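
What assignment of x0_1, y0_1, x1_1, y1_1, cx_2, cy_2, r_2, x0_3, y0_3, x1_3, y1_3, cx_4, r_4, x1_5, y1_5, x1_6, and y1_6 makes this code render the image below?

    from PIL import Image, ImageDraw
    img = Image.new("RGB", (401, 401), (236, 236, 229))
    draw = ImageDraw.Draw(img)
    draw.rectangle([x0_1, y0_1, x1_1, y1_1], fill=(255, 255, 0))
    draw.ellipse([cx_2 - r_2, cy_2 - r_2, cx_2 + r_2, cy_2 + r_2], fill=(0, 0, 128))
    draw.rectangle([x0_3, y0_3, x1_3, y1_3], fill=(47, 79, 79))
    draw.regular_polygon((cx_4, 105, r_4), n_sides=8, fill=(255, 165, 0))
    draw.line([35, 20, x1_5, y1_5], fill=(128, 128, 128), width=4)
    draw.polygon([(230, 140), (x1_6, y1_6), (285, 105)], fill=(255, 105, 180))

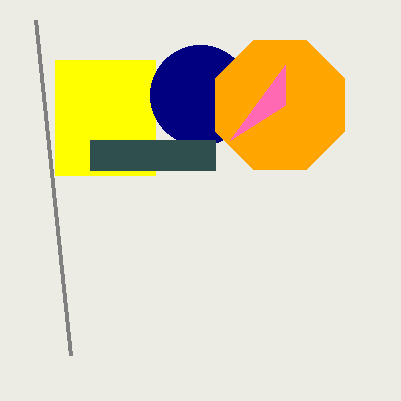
x0_1 = 55, y0_1 = 60, x1_1 = 155, y1_1 = 175, cx_2 = 200, cy_2 = 95, r_2 = 50, x0_3 = 90, y0_3 = 140, x1_3 = 215, y1_3 = 170, cx_4 = 280, r_4 = 70, x1_5 = 70, y1_5 = 355, x1_6 = 285, y1_6 = 65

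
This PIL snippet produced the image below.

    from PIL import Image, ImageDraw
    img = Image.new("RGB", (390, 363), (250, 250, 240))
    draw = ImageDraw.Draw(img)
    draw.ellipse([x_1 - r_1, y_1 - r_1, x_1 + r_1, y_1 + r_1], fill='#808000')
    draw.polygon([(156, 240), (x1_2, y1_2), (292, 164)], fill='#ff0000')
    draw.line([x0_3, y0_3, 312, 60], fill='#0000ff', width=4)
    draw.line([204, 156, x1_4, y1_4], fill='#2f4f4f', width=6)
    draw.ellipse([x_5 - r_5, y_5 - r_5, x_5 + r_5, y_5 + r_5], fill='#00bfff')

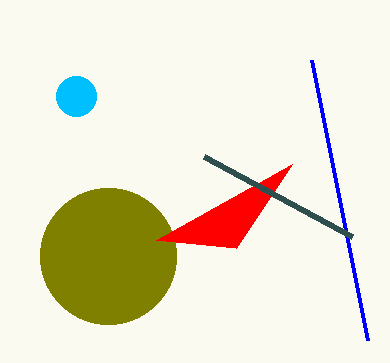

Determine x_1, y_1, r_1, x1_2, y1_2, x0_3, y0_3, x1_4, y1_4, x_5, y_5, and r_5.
x_1 = 108, y_1 = 256, r_1 = 68, x1_2 = 236, y1_2 = 248, x0_3 = 368, y0_3 = 340, x1_4 = 352, y1_4 = 236, x_5 = 76, y_5 = 96, r_5 = 20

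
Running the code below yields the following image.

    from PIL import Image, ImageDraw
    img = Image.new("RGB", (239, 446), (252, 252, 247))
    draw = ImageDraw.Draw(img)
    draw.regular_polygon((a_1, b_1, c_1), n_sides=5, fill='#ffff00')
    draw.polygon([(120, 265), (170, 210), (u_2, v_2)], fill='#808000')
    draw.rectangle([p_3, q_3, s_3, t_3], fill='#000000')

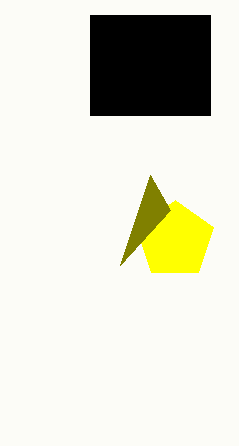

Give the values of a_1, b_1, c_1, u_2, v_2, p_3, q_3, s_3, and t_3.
a_1 = 175
b_1 = 240
c_1 = 40
u_2 = 150
v_2 = 175
p_3 = 90
q_3 = 15
s_3 = 210
t_3 = 115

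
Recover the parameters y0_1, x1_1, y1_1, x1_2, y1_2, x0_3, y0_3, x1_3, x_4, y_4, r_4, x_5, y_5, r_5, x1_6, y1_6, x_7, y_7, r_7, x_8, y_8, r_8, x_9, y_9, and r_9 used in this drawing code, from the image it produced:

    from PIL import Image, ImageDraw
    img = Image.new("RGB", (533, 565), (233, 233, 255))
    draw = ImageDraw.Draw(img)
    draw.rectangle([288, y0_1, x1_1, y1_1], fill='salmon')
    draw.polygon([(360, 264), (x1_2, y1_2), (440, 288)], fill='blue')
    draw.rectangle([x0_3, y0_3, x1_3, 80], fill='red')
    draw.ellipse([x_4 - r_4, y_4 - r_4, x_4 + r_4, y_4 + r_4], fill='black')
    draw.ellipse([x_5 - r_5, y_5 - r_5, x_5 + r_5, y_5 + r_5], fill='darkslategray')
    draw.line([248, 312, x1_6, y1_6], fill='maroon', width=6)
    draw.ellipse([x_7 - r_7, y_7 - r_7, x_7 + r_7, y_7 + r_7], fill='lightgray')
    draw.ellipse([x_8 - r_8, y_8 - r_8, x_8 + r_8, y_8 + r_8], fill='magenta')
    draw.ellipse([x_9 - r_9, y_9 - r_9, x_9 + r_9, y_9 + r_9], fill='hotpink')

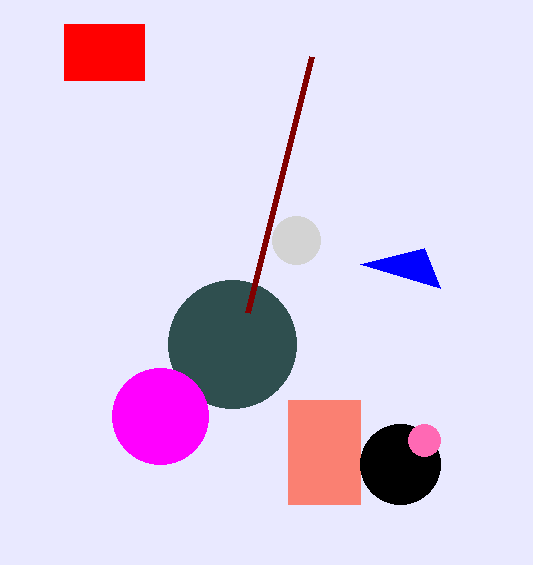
y0_1 = 400; x1_1 = 360; y1_1 = 504; x1_2 = 424; y1_2 = 248; x0_3 = 64; y0_3 = 24; x1_3 = 144; x_4 = 400; y_4 = 464; r_4 = 40; x_5 = 232; y_5 = 344; r_5 = 64; x1_6 = 312; y1_6 = 56; x_7 = 296; y_7 = 240; r_7 = 24; x_8 = 160; y_8 = 416; r_8 = 48; x_9 = 424; y_9 = 440; r_9 = 16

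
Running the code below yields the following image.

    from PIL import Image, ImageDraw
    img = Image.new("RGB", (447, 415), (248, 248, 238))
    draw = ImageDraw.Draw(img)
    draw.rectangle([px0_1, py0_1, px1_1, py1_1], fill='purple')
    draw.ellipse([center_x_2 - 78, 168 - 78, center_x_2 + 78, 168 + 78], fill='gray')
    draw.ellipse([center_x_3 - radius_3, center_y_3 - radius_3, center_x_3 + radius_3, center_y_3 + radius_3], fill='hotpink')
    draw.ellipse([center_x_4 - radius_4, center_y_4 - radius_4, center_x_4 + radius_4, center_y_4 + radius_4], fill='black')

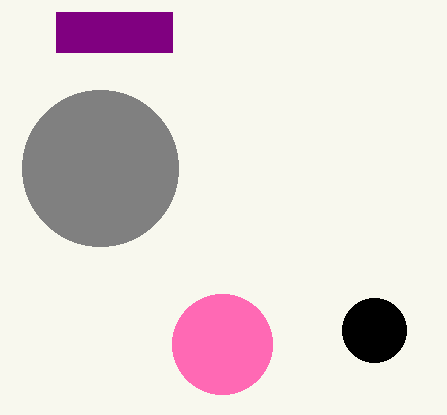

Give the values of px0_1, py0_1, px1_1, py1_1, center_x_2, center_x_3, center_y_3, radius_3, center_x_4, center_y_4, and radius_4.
px0_1 = 56, py0_1 = 12, px1_1 = 172, py1_1 = 52, center_x_2 = 100, center_x_3 = 222, center_y_3 = 344, radius_3 = 50, center_x_4 = 374, center_y_4 = 330, radius_4 = 32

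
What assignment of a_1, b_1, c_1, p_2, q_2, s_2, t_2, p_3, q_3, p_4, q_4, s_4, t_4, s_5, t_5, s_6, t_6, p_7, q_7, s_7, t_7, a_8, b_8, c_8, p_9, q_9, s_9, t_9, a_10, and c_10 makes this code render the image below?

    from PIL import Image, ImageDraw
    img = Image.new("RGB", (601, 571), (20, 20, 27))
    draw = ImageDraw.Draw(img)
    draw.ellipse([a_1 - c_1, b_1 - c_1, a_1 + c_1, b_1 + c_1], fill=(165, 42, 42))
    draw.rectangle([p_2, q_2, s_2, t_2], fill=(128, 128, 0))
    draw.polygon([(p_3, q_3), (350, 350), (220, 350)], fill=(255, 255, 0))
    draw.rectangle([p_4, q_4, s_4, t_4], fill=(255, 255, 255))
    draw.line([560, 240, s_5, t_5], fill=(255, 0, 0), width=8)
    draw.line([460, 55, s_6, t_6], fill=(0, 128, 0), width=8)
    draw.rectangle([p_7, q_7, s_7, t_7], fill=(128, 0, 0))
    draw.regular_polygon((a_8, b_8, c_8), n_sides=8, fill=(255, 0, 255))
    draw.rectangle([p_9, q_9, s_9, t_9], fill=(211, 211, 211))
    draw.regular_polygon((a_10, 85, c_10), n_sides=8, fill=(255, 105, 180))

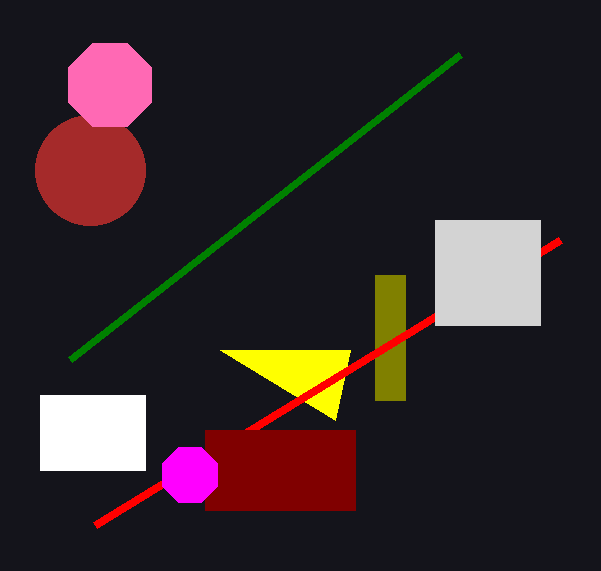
a_1 = 90, b_1 = 170, c_1 = 55, p_2 = 375, q_2 = 275, s_2 = 405, t_2 = 400, p_3 = 335, q_3 = 420, p_4 = 40, q_4 = 395, s_4 = 145, t_4 = 470, s_5 = 95, t_5 = 525, s_6 = 70, t_6 = 360, p_7 = 205, q_7 = 430, s_7 = 355, t_7 = 510, a_8 = 190, b_8 = 475, c_8 = 30, p_9 = 435, q_9 = 220, s_9 = 540, t_9 = 325, a_10 = 110, c_10 = 45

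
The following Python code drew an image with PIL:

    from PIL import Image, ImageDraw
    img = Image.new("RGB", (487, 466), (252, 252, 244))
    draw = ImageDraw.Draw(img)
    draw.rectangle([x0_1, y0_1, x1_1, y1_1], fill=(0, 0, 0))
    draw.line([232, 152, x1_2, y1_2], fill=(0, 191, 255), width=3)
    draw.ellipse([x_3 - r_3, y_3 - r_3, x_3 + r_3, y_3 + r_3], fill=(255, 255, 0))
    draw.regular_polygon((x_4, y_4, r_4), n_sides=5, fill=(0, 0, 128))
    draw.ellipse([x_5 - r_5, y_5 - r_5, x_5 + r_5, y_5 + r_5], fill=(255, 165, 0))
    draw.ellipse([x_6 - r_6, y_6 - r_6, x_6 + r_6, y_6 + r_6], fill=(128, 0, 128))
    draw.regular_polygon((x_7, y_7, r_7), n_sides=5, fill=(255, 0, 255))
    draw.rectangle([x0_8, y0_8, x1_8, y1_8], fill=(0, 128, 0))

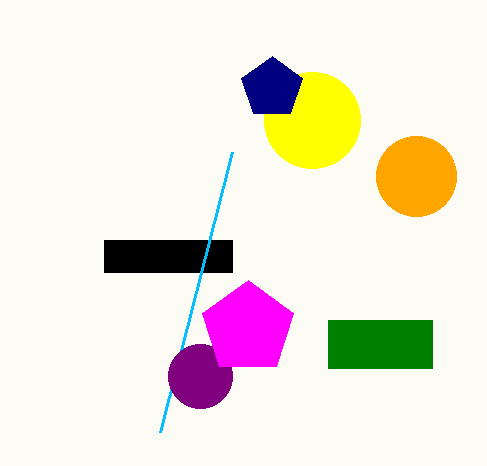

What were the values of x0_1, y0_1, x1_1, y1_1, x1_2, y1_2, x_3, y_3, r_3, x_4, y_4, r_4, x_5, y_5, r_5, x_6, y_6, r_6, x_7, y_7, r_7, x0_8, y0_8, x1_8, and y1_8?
x0_1 = 104
y0_1 = 240
x1_1 = 232
y1_1 = 272
x1_2 = 160
y1_2 = 432
x_3 = 312
y_3 = 120
r_3 = 48
x_4 = 272
y_4 = 88
r_4 = 32
x_5 = 416
y_5 = 176
r_5 = 40
x_6 = 200
y_6 = 376
r_6 = 32
x_7 = 248
y_7 = 328
r_7 = 48
x0_8 = 328
y0_8 = 320
x1_8 = 432
y1_8 = 368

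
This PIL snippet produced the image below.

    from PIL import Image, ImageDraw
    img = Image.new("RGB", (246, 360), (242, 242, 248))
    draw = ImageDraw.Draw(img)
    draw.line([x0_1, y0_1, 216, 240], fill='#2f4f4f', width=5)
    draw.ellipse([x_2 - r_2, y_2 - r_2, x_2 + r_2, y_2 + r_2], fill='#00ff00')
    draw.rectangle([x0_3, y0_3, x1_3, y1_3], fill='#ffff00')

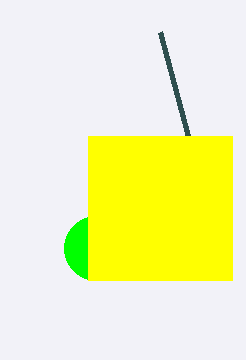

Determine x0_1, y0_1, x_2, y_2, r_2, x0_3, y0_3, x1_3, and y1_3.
x0_1 = 160
y0_1 = 32
x_2 = 96
y_2 = 248
r_2 = 32
x0_3 = 88
y0_3 = 136
x1_3 = 232
y1_3 = 280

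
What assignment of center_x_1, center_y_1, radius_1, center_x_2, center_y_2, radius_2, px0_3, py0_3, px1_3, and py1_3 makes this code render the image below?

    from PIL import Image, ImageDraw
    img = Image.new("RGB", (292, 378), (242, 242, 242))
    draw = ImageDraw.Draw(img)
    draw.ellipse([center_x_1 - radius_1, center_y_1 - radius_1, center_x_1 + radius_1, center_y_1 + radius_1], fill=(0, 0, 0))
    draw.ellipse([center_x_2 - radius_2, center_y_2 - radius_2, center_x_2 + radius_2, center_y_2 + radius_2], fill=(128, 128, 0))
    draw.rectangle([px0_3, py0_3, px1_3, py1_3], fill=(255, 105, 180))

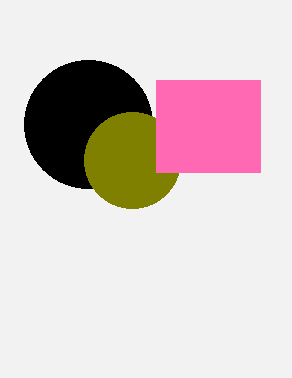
center_x_1 = 88
center_y_1 = 124
radius_1 = 64
center_x_2 = 132
center_y_2 = 160
radius_2 = 48
px0_3 = 156
py0_3 = 80
px1_3 = 260
py1_3 = 172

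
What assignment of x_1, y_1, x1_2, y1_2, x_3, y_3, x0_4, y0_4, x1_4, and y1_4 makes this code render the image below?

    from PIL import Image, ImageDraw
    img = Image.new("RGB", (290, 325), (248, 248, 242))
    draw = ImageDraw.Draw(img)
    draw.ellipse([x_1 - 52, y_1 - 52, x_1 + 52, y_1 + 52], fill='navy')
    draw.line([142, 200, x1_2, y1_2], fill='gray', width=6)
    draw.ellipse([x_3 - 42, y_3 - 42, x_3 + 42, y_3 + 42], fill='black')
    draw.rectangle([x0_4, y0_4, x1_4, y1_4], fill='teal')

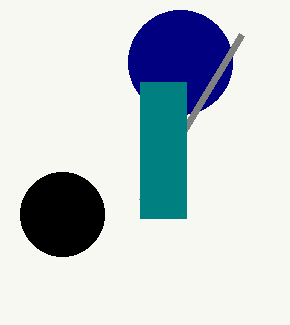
x_1 = 180, y_1 = 62, x1_2 = 242, y1_2 = 34, x_3 = 62, y_3 = 214, x0_4 = 140, y0_4 = 82, x1_4 = 186, y1_4 = 218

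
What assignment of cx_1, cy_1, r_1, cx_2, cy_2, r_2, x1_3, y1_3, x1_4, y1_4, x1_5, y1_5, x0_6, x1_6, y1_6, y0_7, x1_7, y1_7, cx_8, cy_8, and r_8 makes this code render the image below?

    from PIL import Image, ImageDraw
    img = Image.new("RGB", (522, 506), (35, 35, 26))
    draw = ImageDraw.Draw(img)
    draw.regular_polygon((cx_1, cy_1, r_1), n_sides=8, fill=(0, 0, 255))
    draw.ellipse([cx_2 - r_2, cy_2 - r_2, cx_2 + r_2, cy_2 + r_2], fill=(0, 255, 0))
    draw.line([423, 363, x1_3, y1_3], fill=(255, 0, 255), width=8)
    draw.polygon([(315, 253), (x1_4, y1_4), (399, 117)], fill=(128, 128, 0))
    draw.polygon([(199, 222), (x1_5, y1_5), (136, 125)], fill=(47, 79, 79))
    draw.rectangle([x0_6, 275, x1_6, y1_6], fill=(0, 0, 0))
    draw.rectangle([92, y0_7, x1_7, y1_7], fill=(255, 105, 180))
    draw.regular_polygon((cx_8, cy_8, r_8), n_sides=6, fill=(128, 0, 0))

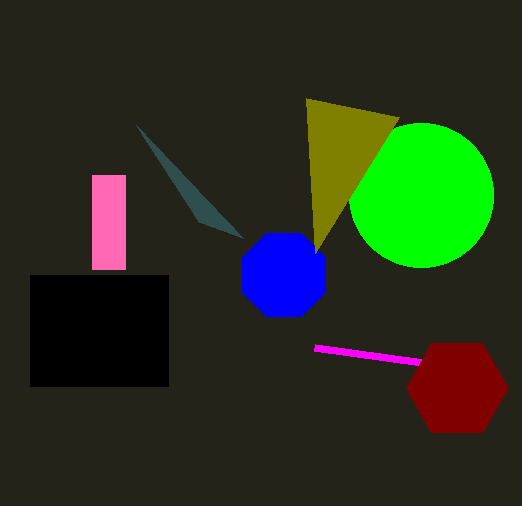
cx_1 = 284, cy_1 = 275, r_1 = 45, cx_2 = 421, cy_2 = 195, r_2 = 72, x1_3 = 315, y1_3 = 348, x1_4 = 306, y1_4 = 98, x1_5 = 243, y1_5 = 238, x0_6 = 30, x1_6 = 168, y1_6 = 386, y0_7 = 175, x1_7 = 125, y1_7 = 269, cx_8 = 457, cy_8 = 388, r_8 = 51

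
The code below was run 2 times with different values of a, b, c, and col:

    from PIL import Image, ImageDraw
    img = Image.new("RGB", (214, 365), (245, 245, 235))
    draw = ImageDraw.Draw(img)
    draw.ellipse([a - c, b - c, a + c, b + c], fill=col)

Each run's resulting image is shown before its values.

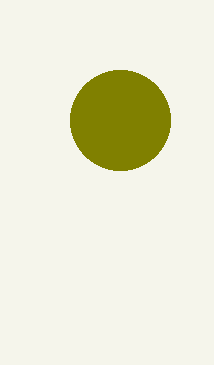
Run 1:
a = 120, b = 120, c = 50, col = 'olive'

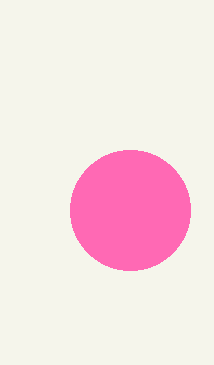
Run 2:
a = 130, b = 210, c = 60, col = 'hotpink'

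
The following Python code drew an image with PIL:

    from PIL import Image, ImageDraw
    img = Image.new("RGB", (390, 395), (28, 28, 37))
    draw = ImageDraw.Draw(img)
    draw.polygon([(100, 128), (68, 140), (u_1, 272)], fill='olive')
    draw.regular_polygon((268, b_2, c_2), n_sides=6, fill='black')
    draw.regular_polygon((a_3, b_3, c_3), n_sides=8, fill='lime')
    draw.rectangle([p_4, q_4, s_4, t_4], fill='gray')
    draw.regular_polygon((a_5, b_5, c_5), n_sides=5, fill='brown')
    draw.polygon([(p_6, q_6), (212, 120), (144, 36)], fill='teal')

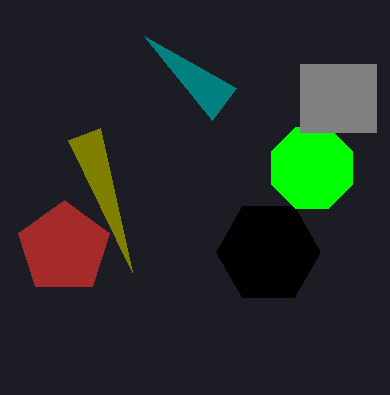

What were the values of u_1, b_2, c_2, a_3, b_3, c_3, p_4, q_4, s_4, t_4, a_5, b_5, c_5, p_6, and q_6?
u_1 = 132; b_2 = 252; c_2 = 52; a_3 = 312; b_3 = 168; c_3 = 44; p_4 = 300; q_4 = 64; s_4 = 376; t_4 = 132; a_5 = 64; b_5 = 248; c_5 = 48; p_6 = 236; q_6 = 88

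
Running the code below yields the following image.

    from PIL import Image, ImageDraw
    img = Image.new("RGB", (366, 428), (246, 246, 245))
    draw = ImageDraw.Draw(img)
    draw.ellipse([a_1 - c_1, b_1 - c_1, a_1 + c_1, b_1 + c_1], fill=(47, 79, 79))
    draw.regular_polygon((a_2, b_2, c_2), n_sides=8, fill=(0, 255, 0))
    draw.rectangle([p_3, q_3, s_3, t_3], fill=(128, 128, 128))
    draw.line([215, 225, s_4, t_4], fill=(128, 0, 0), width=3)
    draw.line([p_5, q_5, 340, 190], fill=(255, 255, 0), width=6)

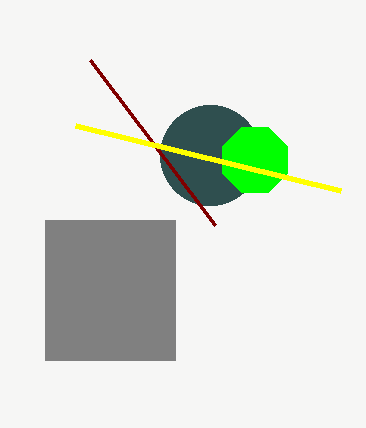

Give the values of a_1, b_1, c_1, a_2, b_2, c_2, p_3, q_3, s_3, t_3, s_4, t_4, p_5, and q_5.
a_1 = 210
b_1 = 155
c_1 = 50
a_2 = 255
b_2 = 160
c_2 = 35
p_3 = 45
q_3 = 220
s_3 = 175
t_3 = 360
s_4 = 90
t_4 = 60
p_5 = 75
q_5 = 125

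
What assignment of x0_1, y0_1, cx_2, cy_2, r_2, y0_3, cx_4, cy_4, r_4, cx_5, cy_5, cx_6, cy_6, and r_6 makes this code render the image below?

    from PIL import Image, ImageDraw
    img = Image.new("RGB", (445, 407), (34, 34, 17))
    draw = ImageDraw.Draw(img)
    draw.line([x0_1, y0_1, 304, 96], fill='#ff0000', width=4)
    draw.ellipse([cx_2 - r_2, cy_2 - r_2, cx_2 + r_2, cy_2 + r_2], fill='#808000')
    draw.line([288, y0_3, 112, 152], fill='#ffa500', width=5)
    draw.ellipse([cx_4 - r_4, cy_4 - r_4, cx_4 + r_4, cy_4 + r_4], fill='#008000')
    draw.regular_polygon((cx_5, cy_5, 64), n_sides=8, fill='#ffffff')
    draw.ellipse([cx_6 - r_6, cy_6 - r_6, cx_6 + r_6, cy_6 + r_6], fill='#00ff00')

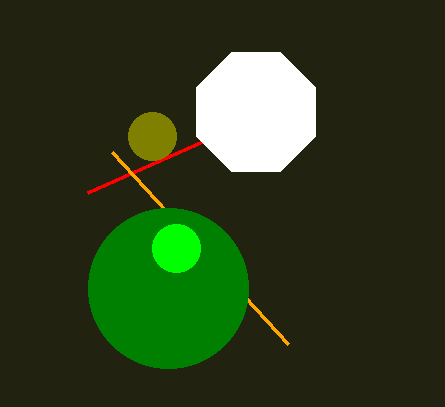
x0_1 = 88; y0_1 = 192; cx_2 = 152; cy_2 = 136; r_2 = 24; y0_3 = 344; cx_4 = 168; cy_4 = 288; r_4 = 80; cx_5 = 256; cy_5 = 112; cx_6 = 176; cy_6 = 248; r_6 = 24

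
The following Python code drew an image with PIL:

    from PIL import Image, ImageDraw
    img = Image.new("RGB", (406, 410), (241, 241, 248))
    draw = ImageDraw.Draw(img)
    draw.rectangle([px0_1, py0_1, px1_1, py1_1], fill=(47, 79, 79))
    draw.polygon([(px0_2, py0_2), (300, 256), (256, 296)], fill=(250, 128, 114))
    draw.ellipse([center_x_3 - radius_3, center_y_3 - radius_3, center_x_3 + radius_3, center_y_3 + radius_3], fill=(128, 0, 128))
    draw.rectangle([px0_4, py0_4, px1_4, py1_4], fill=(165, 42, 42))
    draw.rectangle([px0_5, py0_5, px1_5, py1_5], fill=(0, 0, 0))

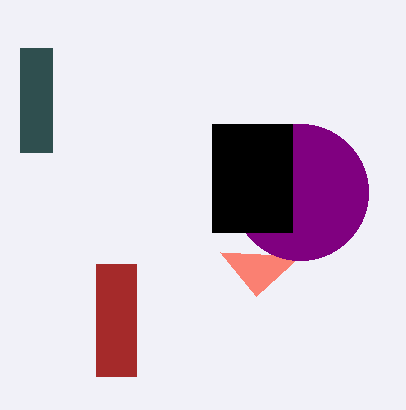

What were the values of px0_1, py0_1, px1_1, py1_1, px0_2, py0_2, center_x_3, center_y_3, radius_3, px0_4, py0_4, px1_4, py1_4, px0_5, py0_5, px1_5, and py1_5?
px0_1 = 20; py0_1 = 48; px1_1 = 52; py1_1 = 152; px0_2 = 220; py0_2 = 252; center_x_3 = 300; center_y_3 = 192; radius_3 = 68; px0_4 = 96; py0_4 = 264; px1_4 = 136; py1_4 = 376; px0_5 = 212; py0_5 = 124; px1_5 = 292; py1_5 = 232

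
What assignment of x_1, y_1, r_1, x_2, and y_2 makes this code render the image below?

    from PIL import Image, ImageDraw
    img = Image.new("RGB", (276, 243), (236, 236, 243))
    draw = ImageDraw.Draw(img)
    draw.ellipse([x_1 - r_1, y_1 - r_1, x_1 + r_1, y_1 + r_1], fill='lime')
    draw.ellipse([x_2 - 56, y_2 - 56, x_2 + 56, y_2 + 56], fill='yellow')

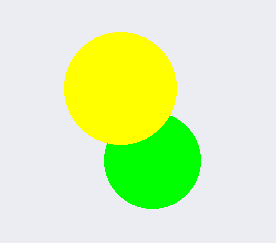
x_1 = 152, y_1 = 160, r_1 = 48, x_2 = 120, y_2 = 88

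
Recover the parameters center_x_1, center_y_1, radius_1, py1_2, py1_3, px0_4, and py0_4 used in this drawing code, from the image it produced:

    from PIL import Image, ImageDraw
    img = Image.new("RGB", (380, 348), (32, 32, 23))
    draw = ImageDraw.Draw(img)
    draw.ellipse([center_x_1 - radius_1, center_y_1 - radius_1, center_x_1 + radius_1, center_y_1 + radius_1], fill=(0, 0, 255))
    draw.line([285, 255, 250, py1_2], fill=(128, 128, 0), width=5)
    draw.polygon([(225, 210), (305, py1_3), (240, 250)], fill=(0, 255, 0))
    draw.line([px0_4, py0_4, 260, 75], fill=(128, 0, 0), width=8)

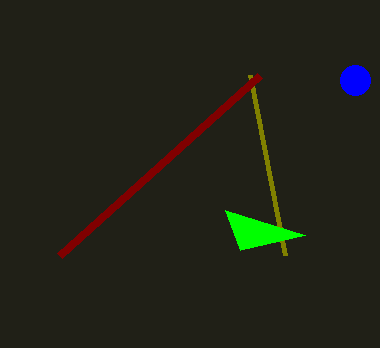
center_x_1 = 355, center_y_1 = 80, radius_1 = 15, py1_2 = 75, py1_3 = 235, px0_4 = 60, py0_4 = 255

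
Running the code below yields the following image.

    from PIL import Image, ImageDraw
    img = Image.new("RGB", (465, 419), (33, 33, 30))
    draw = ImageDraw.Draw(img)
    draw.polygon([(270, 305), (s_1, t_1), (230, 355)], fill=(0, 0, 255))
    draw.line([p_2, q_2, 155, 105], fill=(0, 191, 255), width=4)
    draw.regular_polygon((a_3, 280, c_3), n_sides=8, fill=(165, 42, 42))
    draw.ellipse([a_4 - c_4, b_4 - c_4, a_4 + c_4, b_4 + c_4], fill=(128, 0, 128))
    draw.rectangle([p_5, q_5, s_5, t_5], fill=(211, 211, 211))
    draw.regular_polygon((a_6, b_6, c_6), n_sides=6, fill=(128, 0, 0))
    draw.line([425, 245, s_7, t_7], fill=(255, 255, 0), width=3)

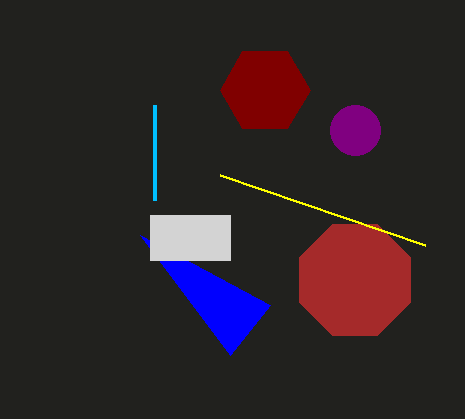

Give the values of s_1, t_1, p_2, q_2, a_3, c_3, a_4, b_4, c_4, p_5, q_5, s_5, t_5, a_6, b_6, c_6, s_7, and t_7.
s_1 = 140
t_1 = 235
p_2 = 155
q_2 = 200
a_3 = 355
c_3 = 60
a_4 = 355
b_4 = 130
c_4 = 25
p_5 = 150
q_5 = 215
s_5 = 230
t_5 = 260
a_6 = 265
b_6 = 90
c_6 = 45
s_7 = 220
t_7 = 175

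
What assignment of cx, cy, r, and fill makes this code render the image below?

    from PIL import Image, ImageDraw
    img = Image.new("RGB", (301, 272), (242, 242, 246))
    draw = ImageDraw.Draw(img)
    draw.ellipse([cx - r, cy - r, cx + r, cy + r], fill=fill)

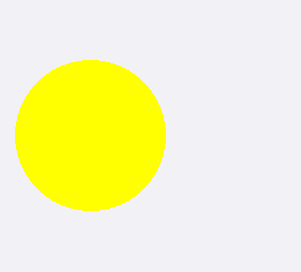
cx = 90; cy = 135; r = 75; fill = 'yellow'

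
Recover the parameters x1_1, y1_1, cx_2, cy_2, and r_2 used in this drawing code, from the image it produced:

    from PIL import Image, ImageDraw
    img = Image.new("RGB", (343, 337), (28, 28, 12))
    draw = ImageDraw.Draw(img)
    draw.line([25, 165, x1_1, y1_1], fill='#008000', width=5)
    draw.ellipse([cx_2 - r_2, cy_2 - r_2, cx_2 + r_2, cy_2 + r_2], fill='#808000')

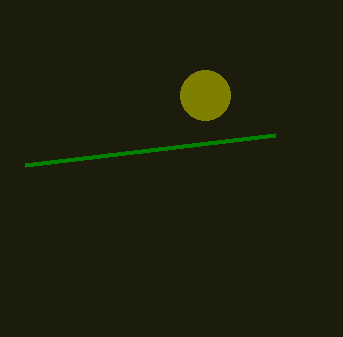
x1_1 = 275
y1_1 = 135
cx_2 = 205
cy_2 = 95
r_2 = 25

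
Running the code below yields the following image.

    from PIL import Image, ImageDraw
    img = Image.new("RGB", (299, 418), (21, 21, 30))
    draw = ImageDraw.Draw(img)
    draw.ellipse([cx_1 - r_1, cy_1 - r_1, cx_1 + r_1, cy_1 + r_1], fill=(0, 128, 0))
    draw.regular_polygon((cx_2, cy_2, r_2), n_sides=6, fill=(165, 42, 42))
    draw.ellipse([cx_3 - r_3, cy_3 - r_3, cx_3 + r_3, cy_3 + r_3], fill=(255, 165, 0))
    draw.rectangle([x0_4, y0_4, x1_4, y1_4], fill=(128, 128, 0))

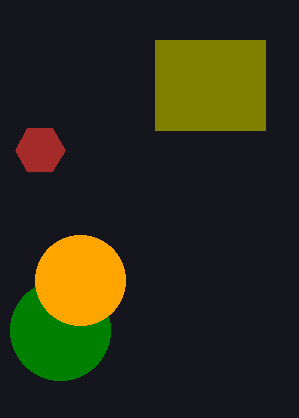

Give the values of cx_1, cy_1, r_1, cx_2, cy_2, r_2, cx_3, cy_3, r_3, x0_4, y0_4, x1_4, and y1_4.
cx_1 = 60, cy_1 = 330, r_1 = 50, cx_2 = 40, cy_2 = 150, r_2 = 25, cx_3 = 80, cy_3 = 280, r_3 = 45, x0_4 = 155, y0_4 = 40, x1_4 = 265, y1_4 = 130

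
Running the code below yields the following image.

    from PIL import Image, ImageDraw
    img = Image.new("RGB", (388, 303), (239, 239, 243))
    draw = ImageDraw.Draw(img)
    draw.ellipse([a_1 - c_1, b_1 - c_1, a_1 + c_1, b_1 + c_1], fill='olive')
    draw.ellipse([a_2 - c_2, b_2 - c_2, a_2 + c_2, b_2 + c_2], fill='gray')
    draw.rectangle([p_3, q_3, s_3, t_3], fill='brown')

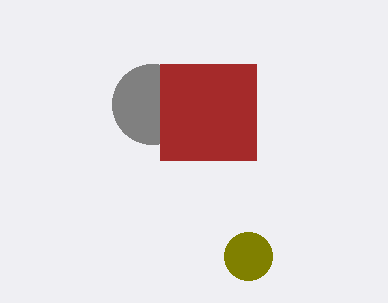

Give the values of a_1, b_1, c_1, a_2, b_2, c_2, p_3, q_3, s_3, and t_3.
a_1 = 248; b_1 = 256; c_1 = 24; a_2 = 152; b_2 = 104; c_2 = 40; p_3 = 160; q_3 = 64; s_3 = 256; t_3 = 160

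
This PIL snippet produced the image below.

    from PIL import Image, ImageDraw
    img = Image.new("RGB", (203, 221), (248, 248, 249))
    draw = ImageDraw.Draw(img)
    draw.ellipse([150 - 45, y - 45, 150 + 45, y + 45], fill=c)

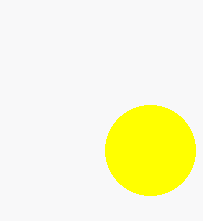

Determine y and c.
y = 150, c = 'yellow'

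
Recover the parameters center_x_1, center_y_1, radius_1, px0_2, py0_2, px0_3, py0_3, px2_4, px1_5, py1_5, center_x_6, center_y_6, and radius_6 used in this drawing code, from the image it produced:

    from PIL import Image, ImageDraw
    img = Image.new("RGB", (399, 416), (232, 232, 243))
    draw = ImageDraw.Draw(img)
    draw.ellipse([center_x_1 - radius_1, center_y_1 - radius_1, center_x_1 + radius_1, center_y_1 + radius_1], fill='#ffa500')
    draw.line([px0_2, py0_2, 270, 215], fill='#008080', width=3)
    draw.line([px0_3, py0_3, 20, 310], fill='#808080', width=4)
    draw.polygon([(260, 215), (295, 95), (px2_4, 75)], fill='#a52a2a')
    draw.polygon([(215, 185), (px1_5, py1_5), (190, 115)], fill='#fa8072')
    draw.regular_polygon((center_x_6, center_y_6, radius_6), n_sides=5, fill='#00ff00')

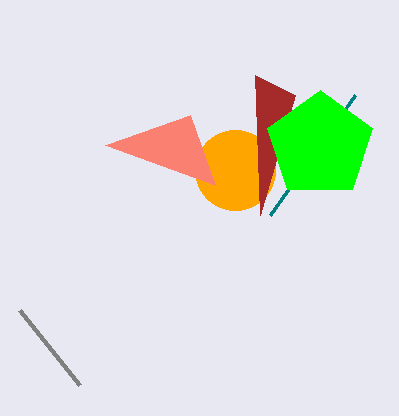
center_x_1 = 235; center_y_1 = 170; radius_1 = 40; px0_2 = 355; py0_2 = 95; px0_3 = 80; py0_3 = 385; px2_4 = 255; px1_5 = 105; py1_5 = 145; center_x_6 = 320; center_y_6 = 145; radius_6 = 55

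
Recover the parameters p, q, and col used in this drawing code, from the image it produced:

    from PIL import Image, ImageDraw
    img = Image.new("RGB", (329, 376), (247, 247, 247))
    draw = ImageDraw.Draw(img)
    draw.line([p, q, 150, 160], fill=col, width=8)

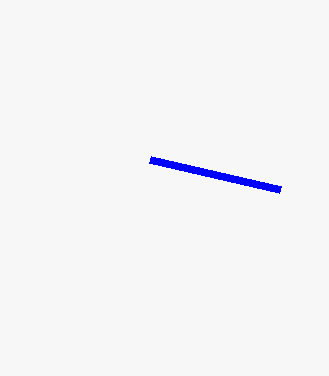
p = 280, q = 190, col = 'blue'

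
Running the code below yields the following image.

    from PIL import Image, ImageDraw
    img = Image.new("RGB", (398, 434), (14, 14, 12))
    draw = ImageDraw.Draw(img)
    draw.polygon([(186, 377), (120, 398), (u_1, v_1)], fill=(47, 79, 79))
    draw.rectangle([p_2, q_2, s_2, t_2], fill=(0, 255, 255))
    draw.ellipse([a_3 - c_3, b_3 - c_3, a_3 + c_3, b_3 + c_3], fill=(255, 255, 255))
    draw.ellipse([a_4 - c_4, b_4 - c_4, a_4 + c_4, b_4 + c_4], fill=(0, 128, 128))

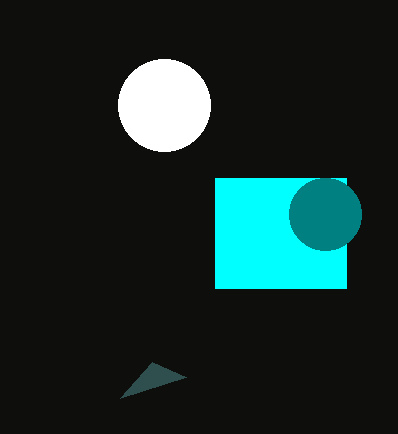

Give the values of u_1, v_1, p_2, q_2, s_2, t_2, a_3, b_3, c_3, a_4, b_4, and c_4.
u_1 = 152, v_1 = 362, p_2 = 215, q_2 = 178, s_2 = 346, t_2 = 288, a_3 = 164, b_3 = 105, c_3 = 46, a_4 = 325, b_4 = 214, c_4 = 36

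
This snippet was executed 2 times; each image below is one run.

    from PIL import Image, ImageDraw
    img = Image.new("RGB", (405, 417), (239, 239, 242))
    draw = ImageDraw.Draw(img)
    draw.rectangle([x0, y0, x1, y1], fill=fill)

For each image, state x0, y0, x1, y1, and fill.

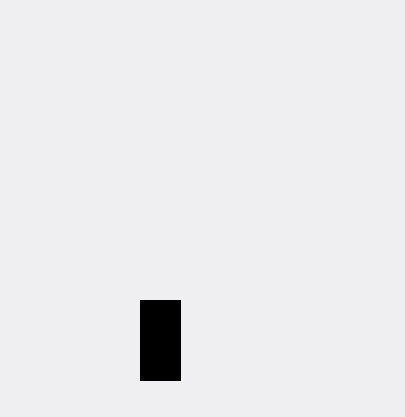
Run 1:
x0 = 140
y0 = 300
x1 = 180
y1 = 380
fill = 'black'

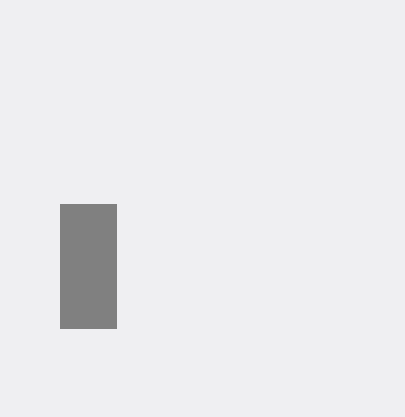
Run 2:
x0 = 60, y0 = 204, x1 = 116, y1 = 328, fill = 'gray'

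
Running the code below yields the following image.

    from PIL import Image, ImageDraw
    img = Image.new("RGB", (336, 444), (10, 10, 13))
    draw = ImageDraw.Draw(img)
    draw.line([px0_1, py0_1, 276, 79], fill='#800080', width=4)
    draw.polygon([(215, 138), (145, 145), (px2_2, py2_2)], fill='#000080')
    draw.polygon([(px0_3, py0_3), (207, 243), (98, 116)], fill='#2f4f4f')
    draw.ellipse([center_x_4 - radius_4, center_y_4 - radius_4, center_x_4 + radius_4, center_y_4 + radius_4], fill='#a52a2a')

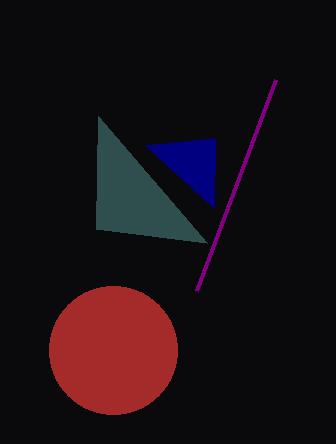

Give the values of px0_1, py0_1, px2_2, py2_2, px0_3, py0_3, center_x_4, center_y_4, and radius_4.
px0_1 = 197
py0_1 = 290
px2_2 = 214
py2_2 = 208
px0_3 = 96
py0_3 = 229
center_x_4 = 113
center_y_4 = 350
radius_4 = 64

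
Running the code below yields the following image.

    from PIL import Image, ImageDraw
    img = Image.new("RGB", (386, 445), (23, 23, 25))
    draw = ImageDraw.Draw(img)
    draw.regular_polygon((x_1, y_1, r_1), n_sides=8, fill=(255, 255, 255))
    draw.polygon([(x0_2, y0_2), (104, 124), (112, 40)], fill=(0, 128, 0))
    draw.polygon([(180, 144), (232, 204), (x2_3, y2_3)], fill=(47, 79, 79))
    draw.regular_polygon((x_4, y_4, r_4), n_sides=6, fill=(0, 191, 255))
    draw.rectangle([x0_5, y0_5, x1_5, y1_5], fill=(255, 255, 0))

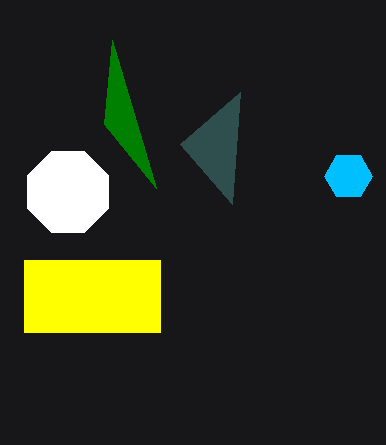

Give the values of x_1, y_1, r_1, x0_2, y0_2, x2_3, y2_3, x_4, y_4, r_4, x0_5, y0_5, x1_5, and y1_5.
x_1 = 68, y_1 = 192, r_1 = 44, x0_2 = 156, y0_2 = 188, x2_3 = 240, y2_3 = 92, x_4 = 348, y_4 = 176, r_4 = 24, x0_5 = 24, y0_5 = 260, x1_5 = 160, y1_5 = 332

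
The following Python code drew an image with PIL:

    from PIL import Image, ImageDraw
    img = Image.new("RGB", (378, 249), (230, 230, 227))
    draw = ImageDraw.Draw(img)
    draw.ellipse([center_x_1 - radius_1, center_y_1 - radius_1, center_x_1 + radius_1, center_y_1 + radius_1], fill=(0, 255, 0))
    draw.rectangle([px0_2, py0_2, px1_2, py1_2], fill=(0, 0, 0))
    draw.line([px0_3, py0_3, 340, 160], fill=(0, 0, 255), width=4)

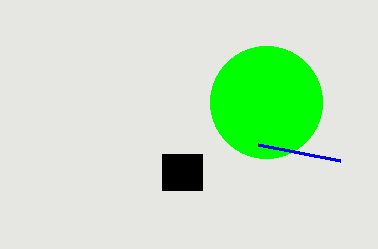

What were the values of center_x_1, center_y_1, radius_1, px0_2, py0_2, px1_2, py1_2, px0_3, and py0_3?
center_x_1 = 266; center_y_1 = 102; radius_1 = 56; px0_2 = 162; py0_2 = 154; px1_2 = 202; py1_2 = 190; px0_3 = 258; py0_3 = 144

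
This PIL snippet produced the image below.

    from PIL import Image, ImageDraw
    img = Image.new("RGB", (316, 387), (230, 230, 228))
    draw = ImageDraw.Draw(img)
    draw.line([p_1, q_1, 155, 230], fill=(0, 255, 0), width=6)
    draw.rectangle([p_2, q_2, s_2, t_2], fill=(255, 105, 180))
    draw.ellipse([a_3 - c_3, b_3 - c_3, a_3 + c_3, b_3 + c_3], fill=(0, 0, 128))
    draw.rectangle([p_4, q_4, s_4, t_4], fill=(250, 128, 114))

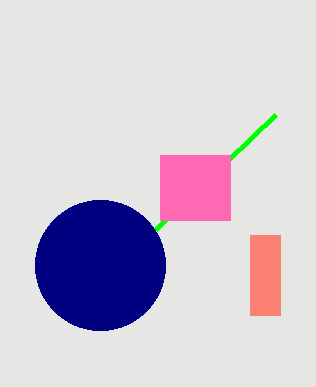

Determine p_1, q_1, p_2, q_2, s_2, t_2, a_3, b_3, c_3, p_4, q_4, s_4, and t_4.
p_1 = 275; q_1 = 115; p_2 = 160; q_2 = 155; s_2 = 230; t_2 = 220; a_3 = 100; b_3 = 265; c_3 = 65; p_4 = 250; q_4 = 235; s_4 = 280; t_4 = 315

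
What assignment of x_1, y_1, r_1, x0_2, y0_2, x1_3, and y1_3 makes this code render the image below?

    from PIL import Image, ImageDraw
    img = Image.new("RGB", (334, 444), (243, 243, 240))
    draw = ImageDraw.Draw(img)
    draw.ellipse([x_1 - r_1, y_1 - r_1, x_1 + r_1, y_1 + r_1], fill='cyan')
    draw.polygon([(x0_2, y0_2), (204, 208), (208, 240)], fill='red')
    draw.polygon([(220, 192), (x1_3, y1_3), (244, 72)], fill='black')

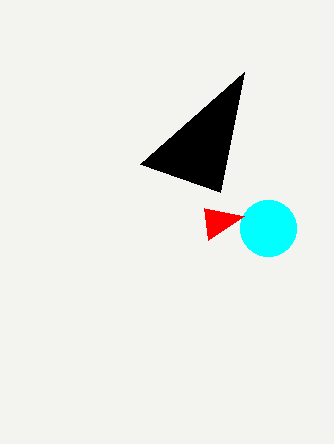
x_1 = 268, y_1 = 228, r_1 = 28, x0_2 = 244, y0_2 = 216, x1_3 = 140, y1_3 = 164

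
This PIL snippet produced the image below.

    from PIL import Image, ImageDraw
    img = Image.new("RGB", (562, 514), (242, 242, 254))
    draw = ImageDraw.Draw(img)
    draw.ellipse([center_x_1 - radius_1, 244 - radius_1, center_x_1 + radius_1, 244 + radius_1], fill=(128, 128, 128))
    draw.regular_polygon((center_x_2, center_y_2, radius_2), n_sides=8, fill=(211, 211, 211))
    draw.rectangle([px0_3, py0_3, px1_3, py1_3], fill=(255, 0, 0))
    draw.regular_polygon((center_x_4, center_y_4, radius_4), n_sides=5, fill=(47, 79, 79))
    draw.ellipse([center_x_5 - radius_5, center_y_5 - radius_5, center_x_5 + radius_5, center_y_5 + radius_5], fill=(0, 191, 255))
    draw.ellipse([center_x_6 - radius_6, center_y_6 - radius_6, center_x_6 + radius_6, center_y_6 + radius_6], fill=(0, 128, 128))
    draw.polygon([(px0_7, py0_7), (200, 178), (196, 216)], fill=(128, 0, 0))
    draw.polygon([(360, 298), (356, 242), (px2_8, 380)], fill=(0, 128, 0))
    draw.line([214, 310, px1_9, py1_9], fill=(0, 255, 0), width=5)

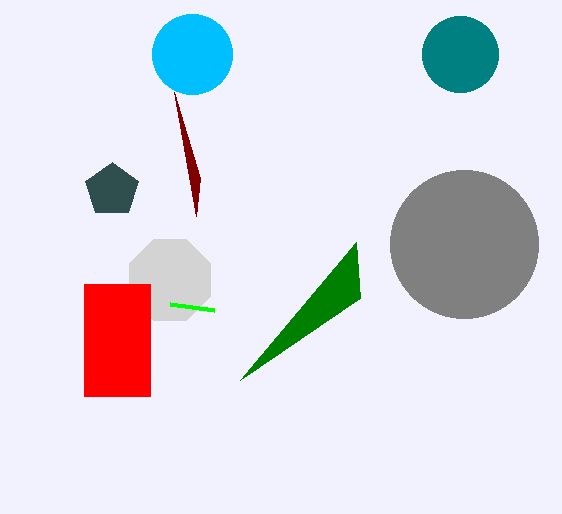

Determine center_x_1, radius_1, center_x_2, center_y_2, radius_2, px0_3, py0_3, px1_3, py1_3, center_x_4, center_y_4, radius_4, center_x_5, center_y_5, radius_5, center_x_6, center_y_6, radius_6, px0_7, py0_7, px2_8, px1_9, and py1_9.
center_x_1 = 464, radius_1 = 74, center_x_2 = 170, center_y_2 = 280, radius_2 = 44, px0_3 = 84, py0_3 = 284, px1_3 = 150, py1_3 = 396, center_x_4 = 112, center_y_4 = 190, radius_4 = 28, center_x_5 = 192, center_y_5 = 54, radius_5 = 40, center_x_6 = 460, center_y_6 = 54, radius_6 = 38, px0_7 = 174, py0_7 = 92, px2_8 = 240, px1_9 = 170, py1_9 = 304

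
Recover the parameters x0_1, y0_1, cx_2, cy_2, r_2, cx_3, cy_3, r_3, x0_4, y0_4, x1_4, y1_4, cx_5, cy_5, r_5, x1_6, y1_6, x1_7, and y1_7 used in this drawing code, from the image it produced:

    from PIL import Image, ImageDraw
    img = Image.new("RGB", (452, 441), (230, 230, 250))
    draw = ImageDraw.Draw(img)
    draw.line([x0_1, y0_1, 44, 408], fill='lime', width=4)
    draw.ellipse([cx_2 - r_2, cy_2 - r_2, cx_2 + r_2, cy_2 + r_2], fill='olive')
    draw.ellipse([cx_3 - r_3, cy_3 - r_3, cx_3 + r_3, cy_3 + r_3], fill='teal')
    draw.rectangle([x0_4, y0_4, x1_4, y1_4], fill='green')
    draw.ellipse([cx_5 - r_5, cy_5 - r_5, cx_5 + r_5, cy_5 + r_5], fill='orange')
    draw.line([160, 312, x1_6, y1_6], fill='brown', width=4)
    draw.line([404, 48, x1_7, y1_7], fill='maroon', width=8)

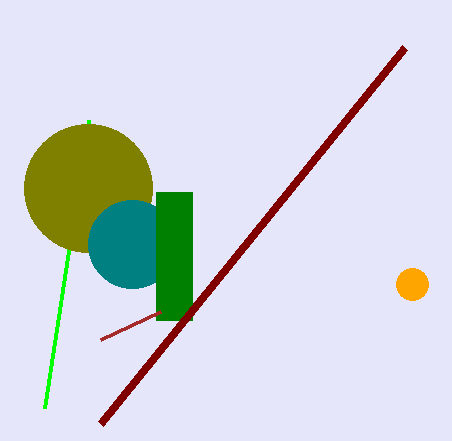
x0_1 = 88
y0_1 = 120
cx_2 = 88
cy_2 = 188
r_2 = 64
cx_3 = 132
cy_3 = 244
r_3 = 44
x0_4 = 156
y0_4 = 192
x1_4 = 192
y1_4 = 320
cx_5 = 412
cy_5 = 284
r_5 = 16
x1_6 = 100
y1_6 = 340
x1_7 = 100
y1_7 = 424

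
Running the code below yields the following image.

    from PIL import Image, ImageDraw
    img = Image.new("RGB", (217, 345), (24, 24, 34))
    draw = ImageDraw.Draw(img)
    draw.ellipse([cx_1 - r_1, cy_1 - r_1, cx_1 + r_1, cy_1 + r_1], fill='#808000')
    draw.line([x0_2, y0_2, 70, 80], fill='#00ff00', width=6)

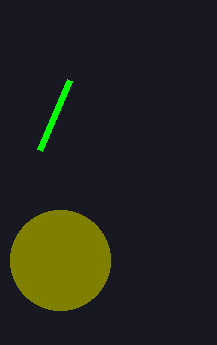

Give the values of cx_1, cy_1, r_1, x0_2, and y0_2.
cx_1 = 60
cy_1 = 260
r_1 = 50
x0_2 = 40
y0_2 = 150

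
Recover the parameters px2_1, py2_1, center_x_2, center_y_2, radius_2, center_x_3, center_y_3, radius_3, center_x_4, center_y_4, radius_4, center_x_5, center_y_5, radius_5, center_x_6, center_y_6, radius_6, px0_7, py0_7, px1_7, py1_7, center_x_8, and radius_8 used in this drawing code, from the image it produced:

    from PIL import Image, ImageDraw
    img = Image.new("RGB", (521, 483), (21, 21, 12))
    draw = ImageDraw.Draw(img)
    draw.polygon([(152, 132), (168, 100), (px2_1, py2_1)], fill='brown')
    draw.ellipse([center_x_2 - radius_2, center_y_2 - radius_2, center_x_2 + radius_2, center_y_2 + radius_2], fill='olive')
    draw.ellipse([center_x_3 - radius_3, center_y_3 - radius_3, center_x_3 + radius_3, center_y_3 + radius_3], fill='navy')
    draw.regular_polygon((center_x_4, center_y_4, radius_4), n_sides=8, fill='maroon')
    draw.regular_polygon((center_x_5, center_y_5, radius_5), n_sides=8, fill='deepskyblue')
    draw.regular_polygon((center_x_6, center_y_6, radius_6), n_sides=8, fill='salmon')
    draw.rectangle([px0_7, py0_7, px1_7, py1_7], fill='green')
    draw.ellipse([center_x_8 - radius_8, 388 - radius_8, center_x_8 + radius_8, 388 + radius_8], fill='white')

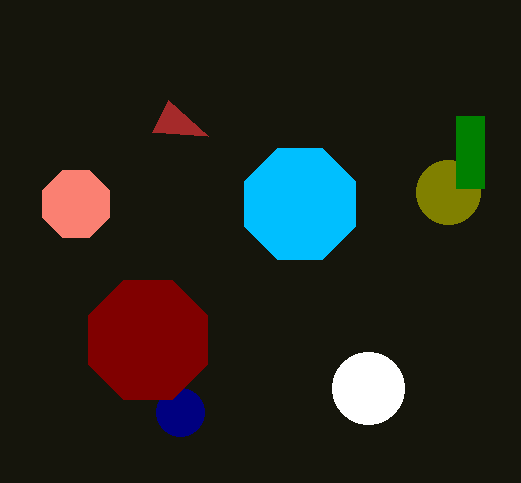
px2_1 = 208; py2_1 = 136; center_x_2 = 448; center_y_2 = 192; radius_2 = 32; center_x_3 = 180; center_y_3 = 412; radius_3 = 24; center_x_4 = 148; center_y_4 = 340; radius_4 = 64; center_x_5 = 300; center_y_5 = 204; radius_5 = 60; center_x_6 = 76; center_y_6 = 204; radius_6 = 36; px0_7 = 456; py0_7 = 116; px1_7 = 484; py1_7 = 188; center_x_8 = 368; radius_8 = 36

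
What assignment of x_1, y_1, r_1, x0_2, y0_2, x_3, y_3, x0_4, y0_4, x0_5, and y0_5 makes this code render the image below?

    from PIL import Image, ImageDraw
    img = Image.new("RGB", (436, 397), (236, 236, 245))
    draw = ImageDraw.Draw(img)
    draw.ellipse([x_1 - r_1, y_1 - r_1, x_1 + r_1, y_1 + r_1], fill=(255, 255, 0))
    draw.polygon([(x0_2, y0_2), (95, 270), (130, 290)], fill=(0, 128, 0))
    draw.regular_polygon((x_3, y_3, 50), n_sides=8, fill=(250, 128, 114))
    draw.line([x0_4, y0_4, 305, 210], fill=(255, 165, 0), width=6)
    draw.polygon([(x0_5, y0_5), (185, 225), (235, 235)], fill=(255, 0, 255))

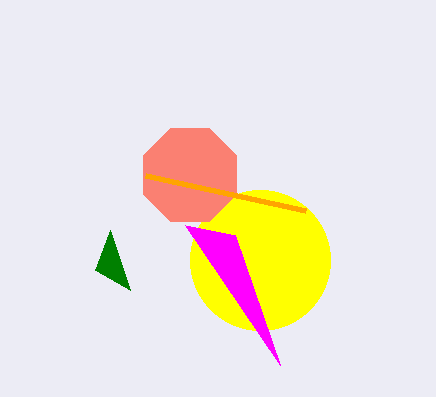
x_1 = 260
y_1 = 260
r_1 = 70
x0_2 = 110
y0_2 = 230
x_3 = 190
y_3 = 175
x0_4 = 145
y0_4 = 175
x0_5 = 280
y0_5 = 365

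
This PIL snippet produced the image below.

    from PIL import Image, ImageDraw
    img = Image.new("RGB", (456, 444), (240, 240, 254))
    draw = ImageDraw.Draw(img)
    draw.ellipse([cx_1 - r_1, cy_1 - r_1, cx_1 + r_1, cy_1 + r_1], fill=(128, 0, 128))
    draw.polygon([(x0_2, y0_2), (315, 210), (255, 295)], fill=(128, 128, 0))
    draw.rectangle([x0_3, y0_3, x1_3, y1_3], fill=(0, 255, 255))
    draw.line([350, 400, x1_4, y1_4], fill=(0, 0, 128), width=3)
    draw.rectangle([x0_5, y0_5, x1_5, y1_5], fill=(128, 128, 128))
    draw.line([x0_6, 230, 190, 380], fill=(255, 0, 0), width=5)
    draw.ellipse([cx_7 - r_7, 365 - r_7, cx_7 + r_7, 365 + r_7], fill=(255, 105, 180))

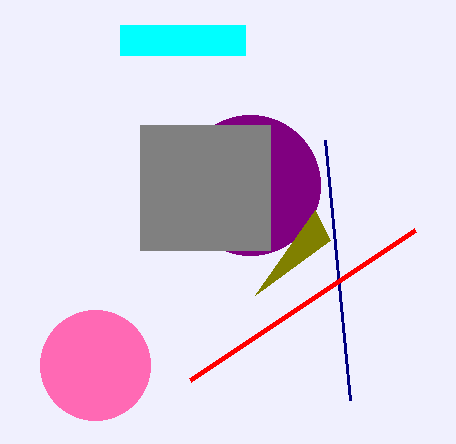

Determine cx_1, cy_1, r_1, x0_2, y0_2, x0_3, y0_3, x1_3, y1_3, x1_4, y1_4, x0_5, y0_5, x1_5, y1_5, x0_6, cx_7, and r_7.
cx_1 = 250
cy_1 = 185
r_1 = 70
x0_2 = 330
y0_2 = 240
x0_3 = 120
y0_3 = 25
x1_3 = 245
y1_3 = 55
x1_4 = 325
y1_4 = 140
x0_5 = 140
y0_5 = 125
x1_5 = 270
y1_5 = 250
x0_6 = 415
cx_7 = 95
r_7 = 55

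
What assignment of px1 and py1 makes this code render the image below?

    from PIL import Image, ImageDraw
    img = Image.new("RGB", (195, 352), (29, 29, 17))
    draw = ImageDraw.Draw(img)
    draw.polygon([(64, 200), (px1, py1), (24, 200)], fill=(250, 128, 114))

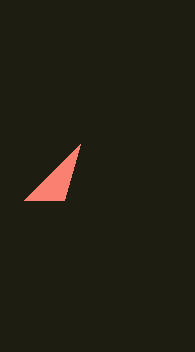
px1 = 80
py1 = 144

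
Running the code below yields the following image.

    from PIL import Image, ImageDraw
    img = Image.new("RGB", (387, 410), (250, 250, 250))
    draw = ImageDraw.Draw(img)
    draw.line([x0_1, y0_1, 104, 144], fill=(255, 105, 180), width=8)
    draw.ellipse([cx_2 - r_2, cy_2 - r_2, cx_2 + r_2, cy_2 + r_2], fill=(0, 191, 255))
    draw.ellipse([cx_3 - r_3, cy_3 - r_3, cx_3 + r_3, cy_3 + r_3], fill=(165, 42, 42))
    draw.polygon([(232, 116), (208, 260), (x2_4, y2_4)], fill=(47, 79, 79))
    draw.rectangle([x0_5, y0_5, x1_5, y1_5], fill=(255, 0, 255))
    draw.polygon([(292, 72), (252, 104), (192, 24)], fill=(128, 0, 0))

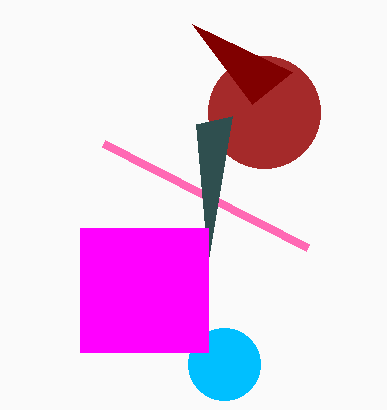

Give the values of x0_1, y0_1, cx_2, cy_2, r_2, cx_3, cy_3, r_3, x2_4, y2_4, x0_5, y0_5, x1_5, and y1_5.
x0_1 = 308, y0_1 = 248, cx_2 = 224, cy_2 = 364, r_2 = 36, cx_3 = 264, cy_3 = 112, r_3 = 56, x2_4 = 196, y2_4 = 124, x0_5 = 80, y0_5 = 228, x1_5 = 208, y1_5 = 352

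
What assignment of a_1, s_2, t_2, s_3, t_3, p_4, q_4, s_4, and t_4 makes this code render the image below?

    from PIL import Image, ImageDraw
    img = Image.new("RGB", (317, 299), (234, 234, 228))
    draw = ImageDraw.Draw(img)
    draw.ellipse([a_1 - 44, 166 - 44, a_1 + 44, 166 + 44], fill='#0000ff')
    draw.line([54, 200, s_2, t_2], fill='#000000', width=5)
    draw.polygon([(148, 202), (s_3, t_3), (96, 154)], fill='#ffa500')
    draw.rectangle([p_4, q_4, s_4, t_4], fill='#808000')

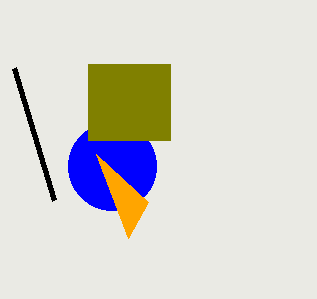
a_1 = 112, s_2 = 14, t_2 = 68, s_3 = 128, t_3 = 238, p_4 = 88, q_4 = 64, s_4 = 170, t_4 = 140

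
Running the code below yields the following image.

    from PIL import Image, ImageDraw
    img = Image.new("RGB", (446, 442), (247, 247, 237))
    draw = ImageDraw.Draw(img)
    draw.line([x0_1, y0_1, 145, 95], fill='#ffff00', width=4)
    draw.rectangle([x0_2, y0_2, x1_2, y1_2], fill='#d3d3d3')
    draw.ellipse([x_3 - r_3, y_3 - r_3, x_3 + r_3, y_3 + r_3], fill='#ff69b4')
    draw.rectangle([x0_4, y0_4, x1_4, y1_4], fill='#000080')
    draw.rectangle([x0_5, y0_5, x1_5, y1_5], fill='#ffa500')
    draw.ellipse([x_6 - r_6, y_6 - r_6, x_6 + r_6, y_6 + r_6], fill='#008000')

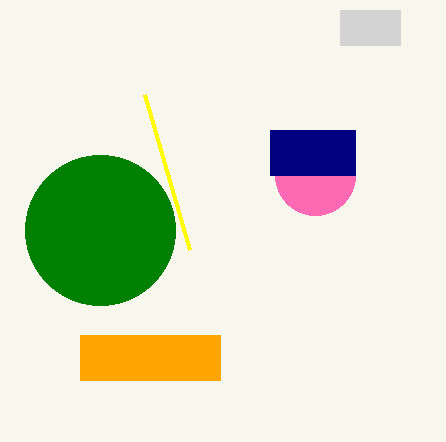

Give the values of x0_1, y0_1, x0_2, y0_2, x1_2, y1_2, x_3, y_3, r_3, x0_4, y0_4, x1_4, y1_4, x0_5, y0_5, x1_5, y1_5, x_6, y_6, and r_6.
x0_1 = 190, y0_1 = 250, x0_2 = 340, y0_2 = 10, x1_2 = 400, y1_2 = 45, x_3 = 315, y_3 = 175, r_3 = 40, x0_4 = 270, y0_4 = 130, x1_4 = 355, y1_4 = 175, x0_5 = 80, y0_5 = 335, x1_5 = 220, y1_5 = 380, x_6 = 100, y_6 = 230, r_6 = 75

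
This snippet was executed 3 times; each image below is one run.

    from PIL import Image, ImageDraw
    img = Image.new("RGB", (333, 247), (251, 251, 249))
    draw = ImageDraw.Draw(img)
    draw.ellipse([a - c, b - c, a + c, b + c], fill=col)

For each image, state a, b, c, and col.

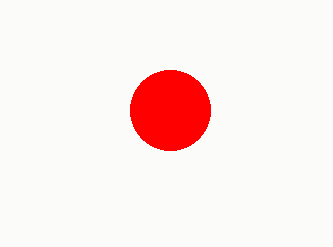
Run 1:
a = 170
b = 110
c = 40
col = 'red'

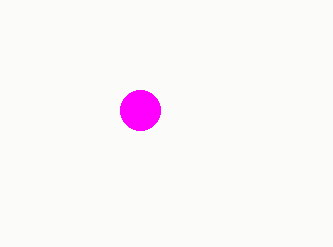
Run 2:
a = 140
b = 110
c = 20
col = 'magenta'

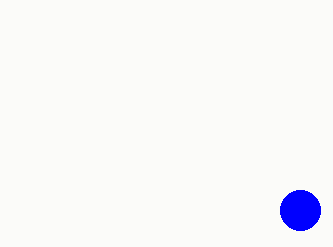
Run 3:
a = 300; b = 210; c = 20; col = 'blue'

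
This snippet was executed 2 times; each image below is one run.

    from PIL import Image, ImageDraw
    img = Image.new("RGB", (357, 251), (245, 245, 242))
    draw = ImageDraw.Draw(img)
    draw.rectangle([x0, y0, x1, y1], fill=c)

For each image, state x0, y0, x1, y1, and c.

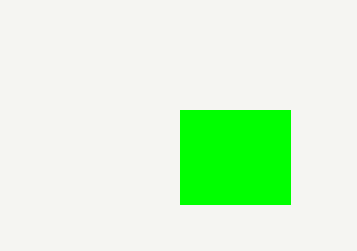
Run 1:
x0 = 180
y0 = 110
x1 = 290
y1 = 204
c = 'lime'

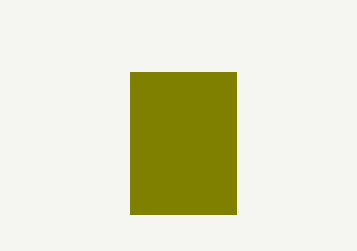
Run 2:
x0 = 130
y0 = 72
x1 = 236
y1 = 214
c = 'olive'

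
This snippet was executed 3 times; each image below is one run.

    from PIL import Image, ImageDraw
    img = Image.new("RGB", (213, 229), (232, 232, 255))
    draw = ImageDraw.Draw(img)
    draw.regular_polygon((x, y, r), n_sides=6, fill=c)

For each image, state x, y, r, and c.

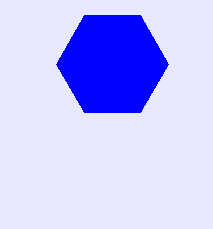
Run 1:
x = 112, y = 64, r = 56, c = 'blue'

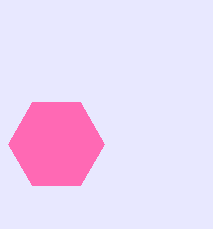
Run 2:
x = 56; y = 144; r = 48; c = 'hotpink'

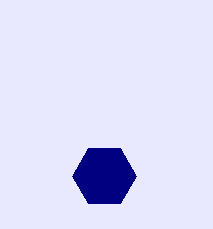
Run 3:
x = 104
y = 176
r = 32
c = 'navy'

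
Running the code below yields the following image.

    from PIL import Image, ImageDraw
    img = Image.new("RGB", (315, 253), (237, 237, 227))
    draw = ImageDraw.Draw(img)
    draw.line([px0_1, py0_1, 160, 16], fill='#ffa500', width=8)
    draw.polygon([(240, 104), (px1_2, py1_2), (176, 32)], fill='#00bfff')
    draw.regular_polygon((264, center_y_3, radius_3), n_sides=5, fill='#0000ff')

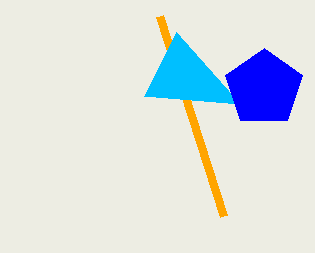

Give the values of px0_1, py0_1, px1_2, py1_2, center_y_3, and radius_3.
px0_1 = 224; py0_1 = 216; px1_2 = 144; py1_2 = 96; center_y_3 = 88; radius_3 = 40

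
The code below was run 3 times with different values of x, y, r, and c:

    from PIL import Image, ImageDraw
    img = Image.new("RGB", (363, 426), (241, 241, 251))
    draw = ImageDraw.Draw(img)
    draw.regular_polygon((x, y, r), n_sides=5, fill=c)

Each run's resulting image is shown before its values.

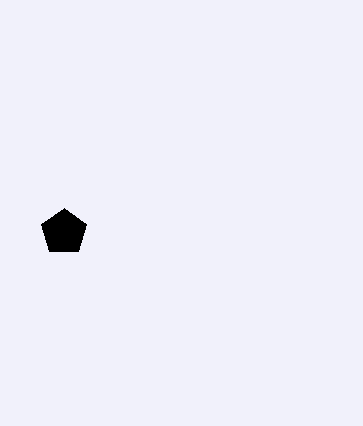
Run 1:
x = 64, y = 232, r = 24, c = 'black'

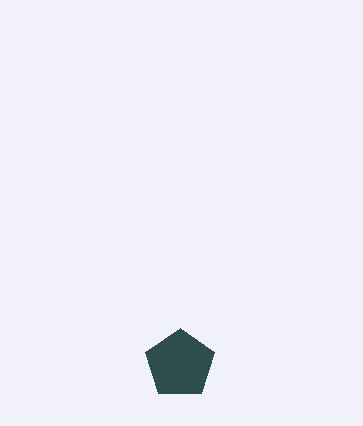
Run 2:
x = 180; y = 364; r = 36; c = 'darkslategray'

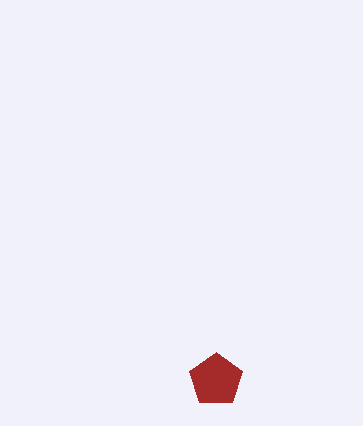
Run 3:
x = 216, y = 380, r = 28, c = 'brown'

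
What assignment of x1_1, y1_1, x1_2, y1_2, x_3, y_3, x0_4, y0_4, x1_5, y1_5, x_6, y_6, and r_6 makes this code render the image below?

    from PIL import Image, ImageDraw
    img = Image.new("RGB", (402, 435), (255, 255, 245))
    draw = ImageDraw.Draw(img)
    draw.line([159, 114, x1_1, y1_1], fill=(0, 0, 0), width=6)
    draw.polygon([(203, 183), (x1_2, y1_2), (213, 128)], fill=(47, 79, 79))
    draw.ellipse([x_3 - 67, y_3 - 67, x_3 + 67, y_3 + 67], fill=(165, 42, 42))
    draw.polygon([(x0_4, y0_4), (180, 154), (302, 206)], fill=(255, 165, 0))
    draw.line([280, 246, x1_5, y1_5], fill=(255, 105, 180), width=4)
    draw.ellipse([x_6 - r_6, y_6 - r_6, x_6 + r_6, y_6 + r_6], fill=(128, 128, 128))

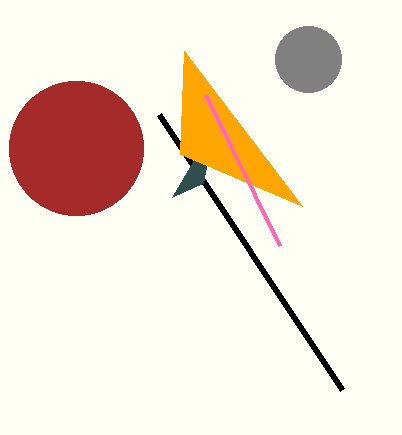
x1_1 = 342
y1_1 = 389
x1_2 = 172
y1_2 = 197
x_3 = 76
y_3 = 148
x0_4 = 184
y0_4 = 51
x1_5 = 206
y1_5 = 95
x_6 = 308
y_6 = 59
r_6 = 33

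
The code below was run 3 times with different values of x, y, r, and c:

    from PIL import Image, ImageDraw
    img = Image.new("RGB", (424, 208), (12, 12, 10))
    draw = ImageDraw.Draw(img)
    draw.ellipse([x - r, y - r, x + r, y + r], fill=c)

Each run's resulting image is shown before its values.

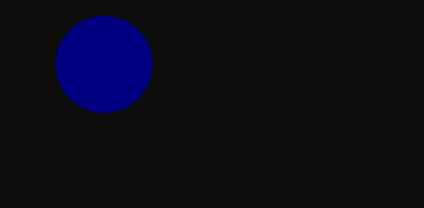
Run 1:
x = 104
y = 64
r = 48
c = 'navy'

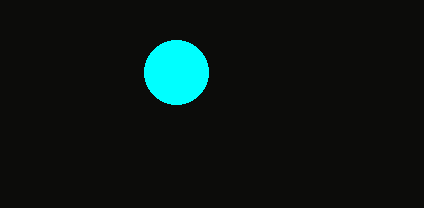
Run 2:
x = 176
y = 72
r = 32
c = 'cyan'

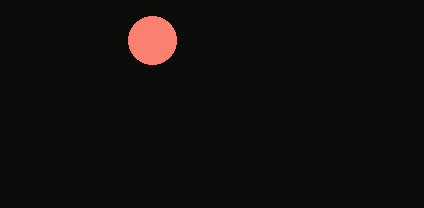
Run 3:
x = 152, y = 40, r = 24, c = 'salmon'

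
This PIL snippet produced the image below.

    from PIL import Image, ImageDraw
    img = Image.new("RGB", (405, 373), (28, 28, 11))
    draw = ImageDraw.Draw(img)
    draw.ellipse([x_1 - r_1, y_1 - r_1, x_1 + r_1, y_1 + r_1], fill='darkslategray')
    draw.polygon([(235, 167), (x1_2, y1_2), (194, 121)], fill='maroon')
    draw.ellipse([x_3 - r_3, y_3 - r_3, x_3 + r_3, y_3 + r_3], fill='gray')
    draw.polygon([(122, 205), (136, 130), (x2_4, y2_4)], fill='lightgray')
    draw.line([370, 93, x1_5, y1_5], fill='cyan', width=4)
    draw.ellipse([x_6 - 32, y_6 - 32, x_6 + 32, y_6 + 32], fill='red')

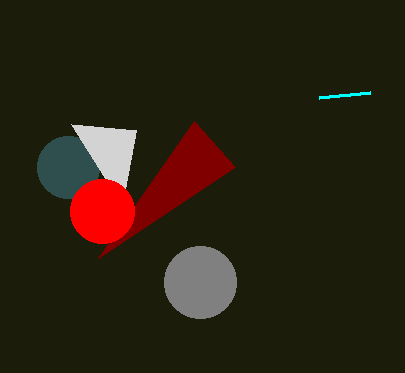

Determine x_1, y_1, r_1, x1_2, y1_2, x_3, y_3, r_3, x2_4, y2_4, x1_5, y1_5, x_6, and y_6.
x_1 = 68; y_1 = 167; r_1 = 31; x1_2 = 98; y1_2 = 258; x_3 = 200; y_3 = 282; r_3 = 36; x2_4 = 71; y2_4 = 124; x1_5 = 319; y1_5 = 98; x_6 = 102; y_6 = 211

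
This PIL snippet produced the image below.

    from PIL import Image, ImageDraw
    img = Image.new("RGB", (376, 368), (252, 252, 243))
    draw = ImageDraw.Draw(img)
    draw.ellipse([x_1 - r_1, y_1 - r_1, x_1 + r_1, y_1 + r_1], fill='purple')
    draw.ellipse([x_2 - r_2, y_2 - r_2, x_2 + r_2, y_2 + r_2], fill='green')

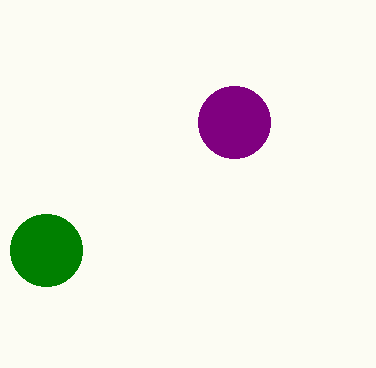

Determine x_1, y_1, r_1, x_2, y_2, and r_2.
x_1 = 234
y_1 = 122
r_1 = 36
x_2 = 46
y_2 = 250
r_2 = 36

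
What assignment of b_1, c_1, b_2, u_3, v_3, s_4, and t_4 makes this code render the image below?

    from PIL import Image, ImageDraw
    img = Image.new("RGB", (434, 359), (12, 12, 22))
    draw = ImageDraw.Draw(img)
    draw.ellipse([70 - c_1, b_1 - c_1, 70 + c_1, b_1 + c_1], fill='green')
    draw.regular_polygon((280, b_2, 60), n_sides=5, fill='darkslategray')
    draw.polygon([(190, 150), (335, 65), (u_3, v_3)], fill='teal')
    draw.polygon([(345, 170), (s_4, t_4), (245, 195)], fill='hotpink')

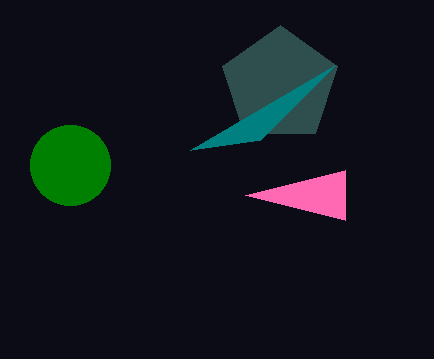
b_1 = 165; c_1 = 40; b_2 = 85; u_3 = 260; v_3 = 140; s_4 = 345; t_4 = 220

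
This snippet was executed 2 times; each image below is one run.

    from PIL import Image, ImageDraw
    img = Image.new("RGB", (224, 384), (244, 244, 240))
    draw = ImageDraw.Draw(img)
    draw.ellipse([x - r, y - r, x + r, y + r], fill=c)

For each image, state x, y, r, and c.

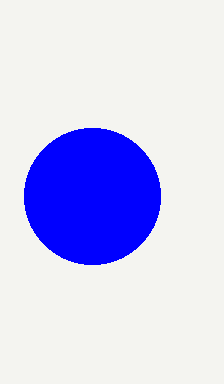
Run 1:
x = 92
y = 196
r = 68
c = 'blue'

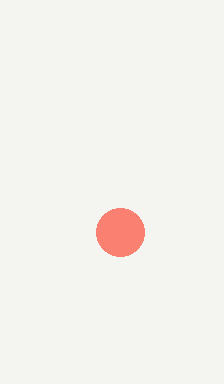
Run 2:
x = 120
y = 232
r = 24
c = 'salmon'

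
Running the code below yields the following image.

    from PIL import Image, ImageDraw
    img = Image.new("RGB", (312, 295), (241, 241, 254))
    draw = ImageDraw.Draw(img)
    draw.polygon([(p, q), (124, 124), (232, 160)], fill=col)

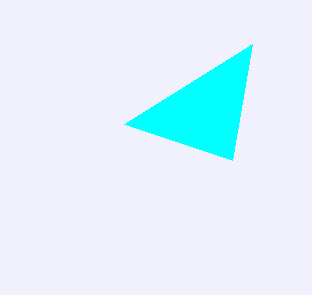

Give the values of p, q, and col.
p = 252, q = 44, col = 'cyan'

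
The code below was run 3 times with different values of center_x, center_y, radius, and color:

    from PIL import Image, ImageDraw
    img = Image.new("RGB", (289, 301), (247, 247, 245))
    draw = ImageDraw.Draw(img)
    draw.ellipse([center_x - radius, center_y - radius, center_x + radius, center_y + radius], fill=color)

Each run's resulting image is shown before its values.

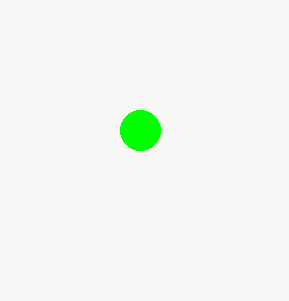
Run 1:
center_x = 140, center_y = 130, radius = 20, color = 'lime'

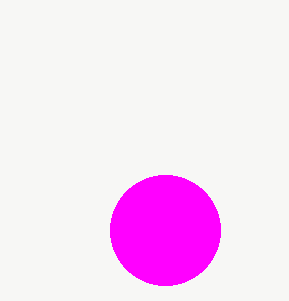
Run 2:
center_x = 165; center_y = 230; radius = 55; color = 'magenta'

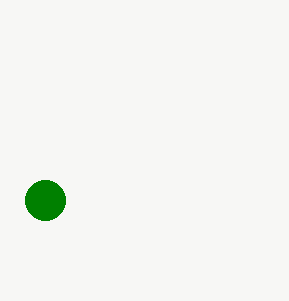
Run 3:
center_x = 45
center_y = 200
radius = 20
color = 'green'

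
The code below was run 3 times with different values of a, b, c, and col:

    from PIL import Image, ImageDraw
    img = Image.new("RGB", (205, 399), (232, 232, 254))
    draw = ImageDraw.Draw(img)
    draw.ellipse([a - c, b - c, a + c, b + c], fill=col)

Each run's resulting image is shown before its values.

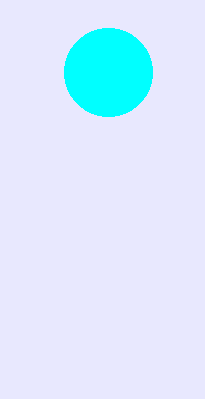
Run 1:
a = 108; b = 72; c = 44; col = 'cyan'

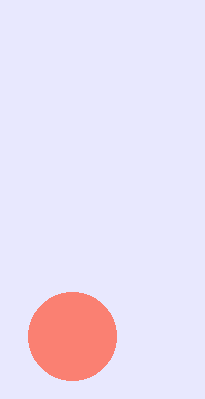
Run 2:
a = 72
b = 336
c = 44
col = 'salmon'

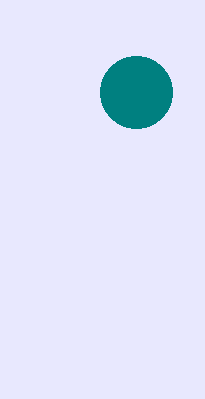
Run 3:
a = 136
b = 92
c = 36
col = 'teal'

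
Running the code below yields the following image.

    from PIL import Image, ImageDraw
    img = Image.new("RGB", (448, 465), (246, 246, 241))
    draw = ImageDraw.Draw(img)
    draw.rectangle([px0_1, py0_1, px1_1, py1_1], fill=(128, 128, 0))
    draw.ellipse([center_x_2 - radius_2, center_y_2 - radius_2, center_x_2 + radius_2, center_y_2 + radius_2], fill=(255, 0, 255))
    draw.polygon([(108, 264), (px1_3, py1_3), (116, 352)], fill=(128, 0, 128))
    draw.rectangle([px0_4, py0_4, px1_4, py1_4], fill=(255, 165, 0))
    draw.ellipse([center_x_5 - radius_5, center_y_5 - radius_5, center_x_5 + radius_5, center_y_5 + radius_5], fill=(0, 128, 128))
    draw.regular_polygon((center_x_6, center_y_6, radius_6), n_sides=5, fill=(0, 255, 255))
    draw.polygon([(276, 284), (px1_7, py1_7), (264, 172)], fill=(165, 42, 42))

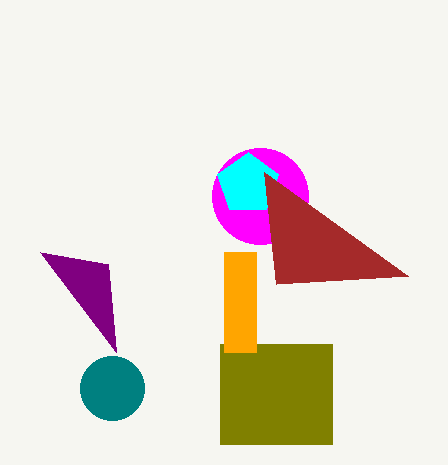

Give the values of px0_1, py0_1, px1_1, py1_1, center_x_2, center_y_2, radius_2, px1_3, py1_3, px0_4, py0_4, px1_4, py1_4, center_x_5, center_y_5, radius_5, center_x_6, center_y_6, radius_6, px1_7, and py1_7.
px0_1 = 220
py0_1 = 344
px1_1 = 332
py1_1 = 444
center_x_2 = 260
center_y_2 = 196
radius_2 = 48
px1_3 = 40
py1_3 = 252
px0_4 = 224
py0_4 = 252
px1_4 = 256
py1_4 = 352
center_x_5 = 112
center_y_5 = 388
radius_5 = 32
center_x_6 = 248
center_y_6 = 184
radius_6 = 32
px1_7 = 408
py1_7 = 276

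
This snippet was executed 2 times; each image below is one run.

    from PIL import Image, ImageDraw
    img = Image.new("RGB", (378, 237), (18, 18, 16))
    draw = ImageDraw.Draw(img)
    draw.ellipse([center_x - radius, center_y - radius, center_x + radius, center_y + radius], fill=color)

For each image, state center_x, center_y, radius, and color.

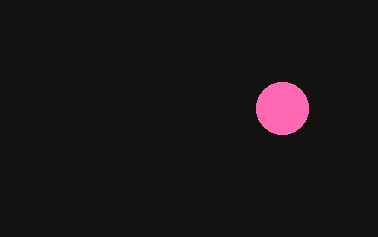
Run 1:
center_x = 282; center_y = 108; radius = 26; color = 'hotpink'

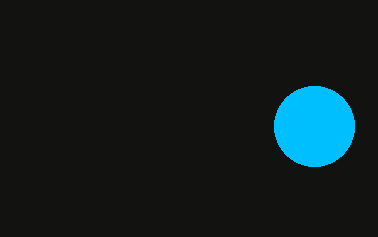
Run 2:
center_x = 314; center_y = 126; radius = 40; color = 'deepskyblue'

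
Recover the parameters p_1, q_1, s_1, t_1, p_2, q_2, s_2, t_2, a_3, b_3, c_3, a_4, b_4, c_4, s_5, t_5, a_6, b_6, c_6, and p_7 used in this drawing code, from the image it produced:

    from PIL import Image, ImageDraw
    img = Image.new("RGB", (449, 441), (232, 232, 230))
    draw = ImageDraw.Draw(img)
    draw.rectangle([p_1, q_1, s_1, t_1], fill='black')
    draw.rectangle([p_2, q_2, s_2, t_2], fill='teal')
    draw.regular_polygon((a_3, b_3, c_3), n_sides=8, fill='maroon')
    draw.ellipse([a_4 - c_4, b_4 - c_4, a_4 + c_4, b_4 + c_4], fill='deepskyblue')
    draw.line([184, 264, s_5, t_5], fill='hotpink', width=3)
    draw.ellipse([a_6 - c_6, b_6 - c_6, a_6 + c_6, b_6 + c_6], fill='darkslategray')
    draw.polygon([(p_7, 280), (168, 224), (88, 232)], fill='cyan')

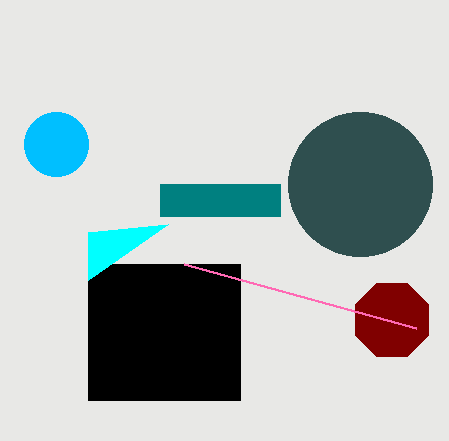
p_1 = 88, q_1 = 264, s_1 = 240, t_1 = 400, p_2 = 160, q_2 = 184, s_2 = 280, t_2 = 216, a_3 = 392, b_3 = 320, c_3 = 40, a_4 = 56, b_4 = 144, c_4 = 32, s_5 = 416, t_5 = 328, a_6 = 360, b_6 = 184, c_6 = 72, p_7 = 88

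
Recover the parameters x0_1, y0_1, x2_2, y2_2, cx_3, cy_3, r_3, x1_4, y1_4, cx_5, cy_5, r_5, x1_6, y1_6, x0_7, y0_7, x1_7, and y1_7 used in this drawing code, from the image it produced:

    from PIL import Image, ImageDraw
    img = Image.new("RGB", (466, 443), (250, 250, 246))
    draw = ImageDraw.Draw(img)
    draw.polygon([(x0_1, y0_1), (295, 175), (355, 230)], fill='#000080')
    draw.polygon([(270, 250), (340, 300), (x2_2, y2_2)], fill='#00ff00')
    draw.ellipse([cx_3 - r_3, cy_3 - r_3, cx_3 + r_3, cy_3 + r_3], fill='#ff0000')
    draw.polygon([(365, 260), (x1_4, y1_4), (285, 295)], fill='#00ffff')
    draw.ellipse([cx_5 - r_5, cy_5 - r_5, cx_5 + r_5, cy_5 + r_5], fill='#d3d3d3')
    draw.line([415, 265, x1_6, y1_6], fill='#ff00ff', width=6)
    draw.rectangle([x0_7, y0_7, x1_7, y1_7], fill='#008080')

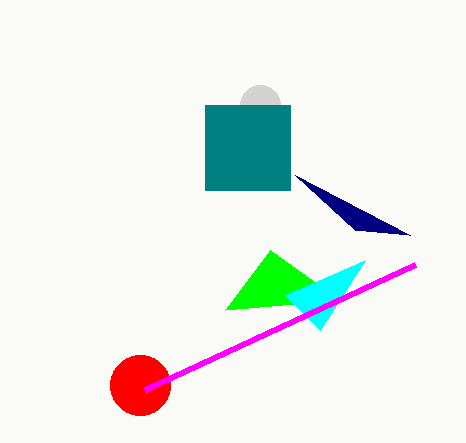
x0_1 = 410
y0_1 = 235
x2_2 = 225
y2_2 = 310
cx_3 = 140
cy_3 = 385
r_3 = 30
x1_4 = 320
y1_4 = 330
cx_5 = 260
cy_5 = 105
r_5 = 20
x1_6 = 145
y1_6 = 390
x0_7 = 205
y0_7 = 105
x1_7 = 290
y1_7 = 190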